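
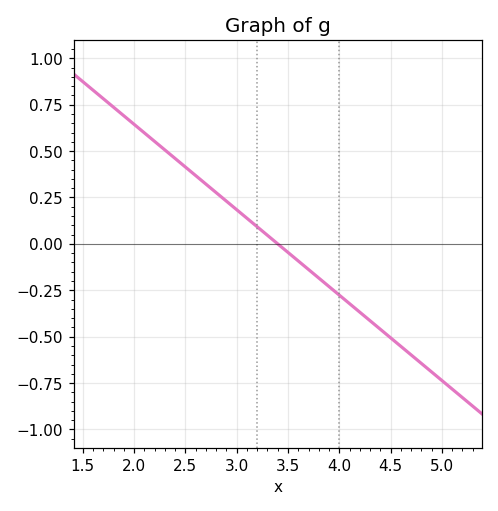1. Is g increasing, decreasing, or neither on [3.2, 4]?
decreasing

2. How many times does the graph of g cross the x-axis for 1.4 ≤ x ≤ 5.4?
1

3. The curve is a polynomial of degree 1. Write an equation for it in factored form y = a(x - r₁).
y = -0.46(x - 3.4)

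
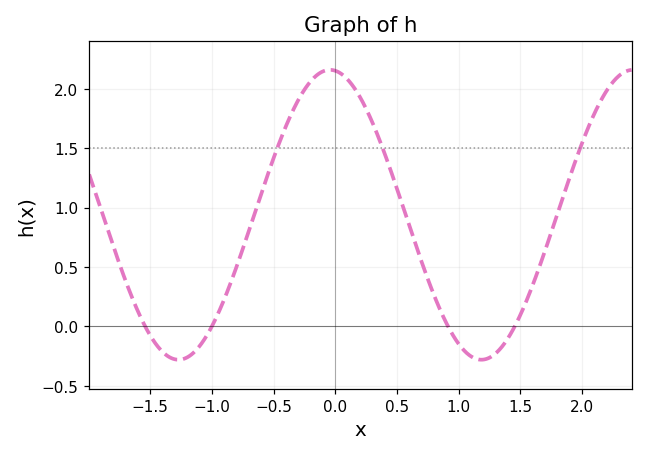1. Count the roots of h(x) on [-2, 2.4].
4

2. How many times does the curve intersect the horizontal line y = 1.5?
3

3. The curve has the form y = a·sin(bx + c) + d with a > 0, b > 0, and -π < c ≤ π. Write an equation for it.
y = 1.22sin(2.56x + 1.68) + 0.94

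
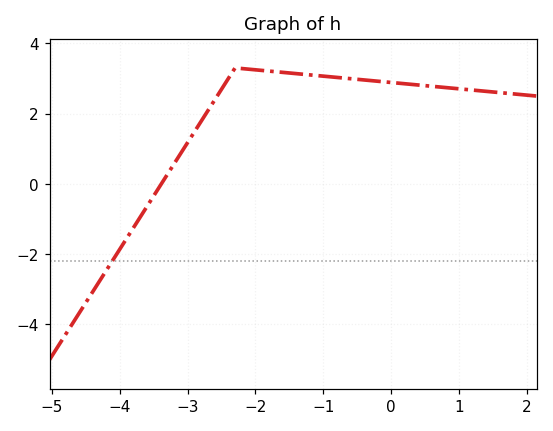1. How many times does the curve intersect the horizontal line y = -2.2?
1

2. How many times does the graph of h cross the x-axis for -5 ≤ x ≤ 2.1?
1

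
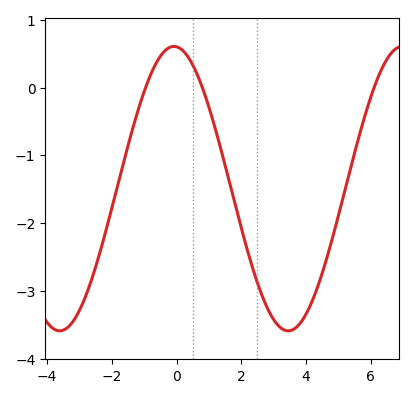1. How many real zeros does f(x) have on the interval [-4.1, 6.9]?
3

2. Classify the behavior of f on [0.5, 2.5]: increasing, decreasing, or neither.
decreasing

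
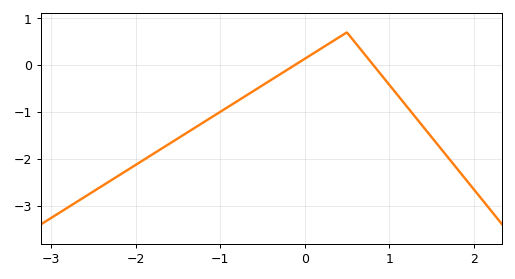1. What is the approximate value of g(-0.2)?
-0.1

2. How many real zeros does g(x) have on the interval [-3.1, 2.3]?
2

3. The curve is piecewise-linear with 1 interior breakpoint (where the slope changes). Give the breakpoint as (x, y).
(0.5, 0.7)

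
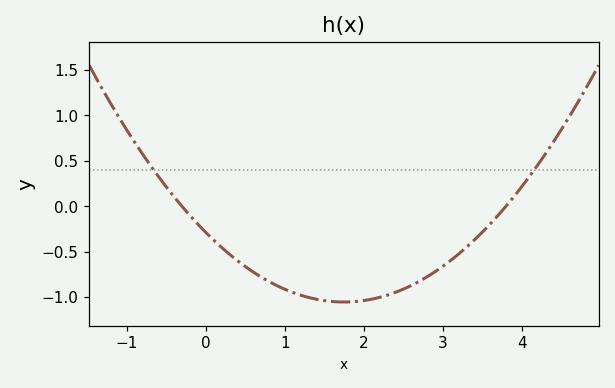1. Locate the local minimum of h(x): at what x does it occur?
1.75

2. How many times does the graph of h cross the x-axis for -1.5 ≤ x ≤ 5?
2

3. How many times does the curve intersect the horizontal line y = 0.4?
2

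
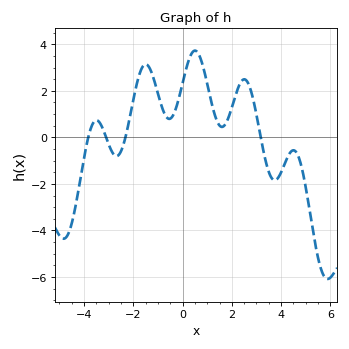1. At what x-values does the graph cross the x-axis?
-3.8, -3.2, -2.4, 3.2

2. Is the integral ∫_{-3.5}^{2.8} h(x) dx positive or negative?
positive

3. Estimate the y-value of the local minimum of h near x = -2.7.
-0.8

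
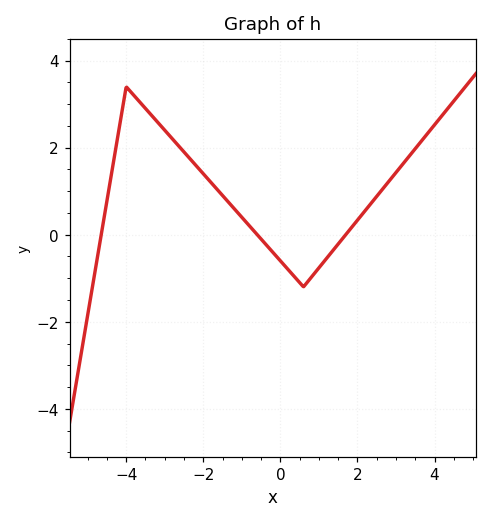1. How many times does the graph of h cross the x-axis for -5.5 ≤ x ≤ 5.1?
3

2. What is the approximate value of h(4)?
2.52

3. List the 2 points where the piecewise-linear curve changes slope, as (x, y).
(-4, 3.4); (0.6, -1.2)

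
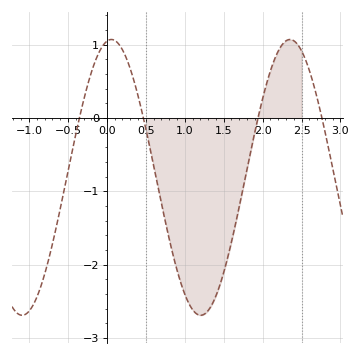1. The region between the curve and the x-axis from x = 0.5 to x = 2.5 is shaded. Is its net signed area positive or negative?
negative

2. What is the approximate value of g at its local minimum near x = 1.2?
-2.69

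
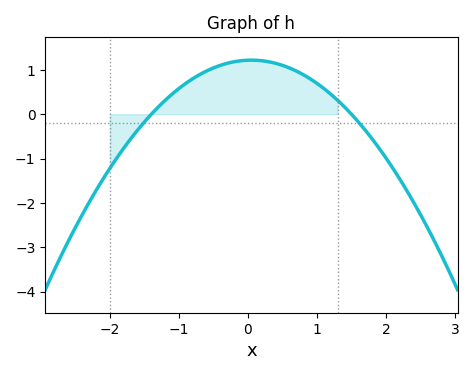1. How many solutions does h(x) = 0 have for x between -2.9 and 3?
2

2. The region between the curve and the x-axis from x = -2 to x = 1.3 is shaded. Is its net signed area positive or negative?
positive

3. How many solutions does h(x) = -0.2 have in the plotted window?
2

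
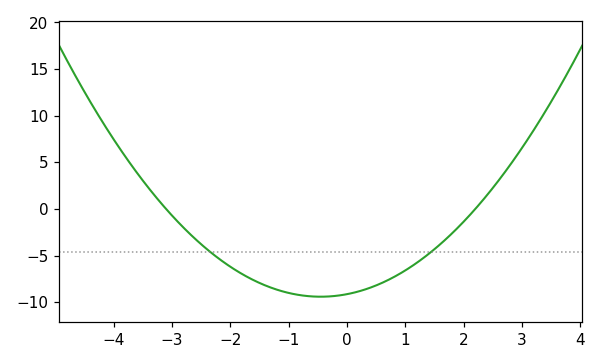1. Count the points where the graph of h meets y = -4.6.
2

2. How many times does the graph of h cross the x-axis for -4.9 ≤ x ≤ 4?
2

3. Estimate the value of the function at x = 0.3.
-8.5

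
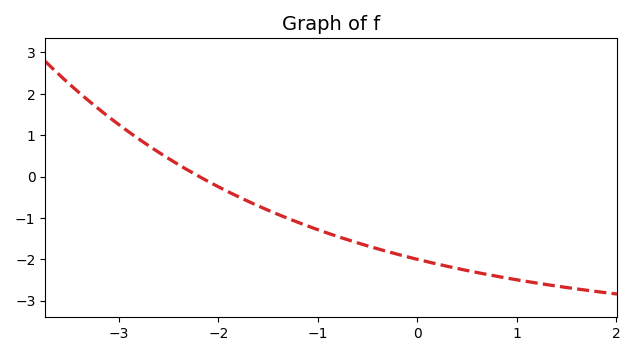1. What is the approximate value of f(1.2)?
-2.57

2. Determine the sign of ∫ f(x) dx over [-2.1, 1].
negative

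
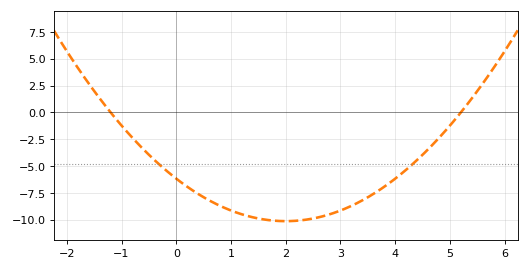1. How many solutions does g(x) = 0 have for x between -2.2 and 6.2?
2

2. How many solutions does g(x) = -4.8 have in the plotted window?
2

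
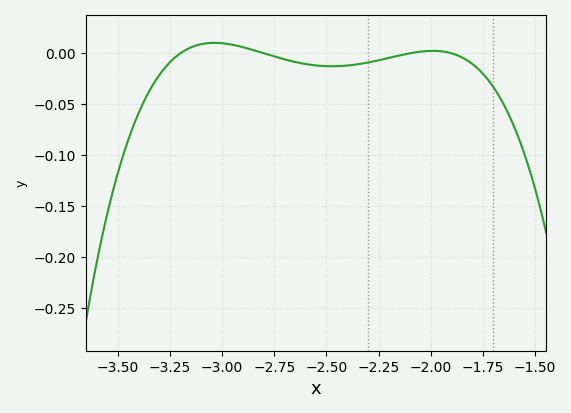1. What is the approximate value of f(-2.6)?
-0.011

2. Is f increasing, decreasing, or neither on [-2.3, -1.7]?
neither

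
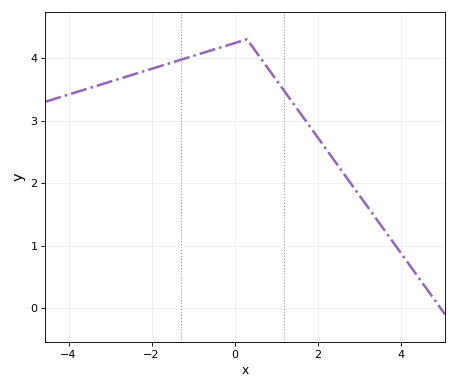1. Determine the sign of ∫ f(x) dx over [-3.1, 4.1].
positive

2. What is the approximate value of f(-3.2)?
3.58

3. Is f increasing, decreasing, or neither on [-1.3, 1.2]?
neither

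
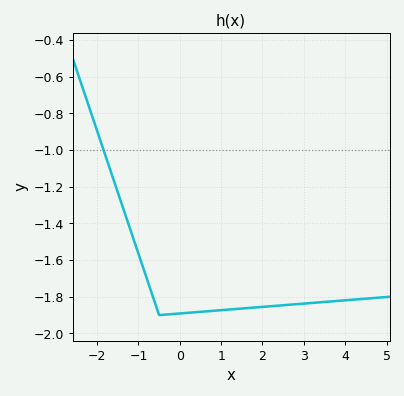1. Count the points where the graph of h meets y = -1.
1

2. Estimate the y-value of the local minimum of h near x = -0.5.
-1.9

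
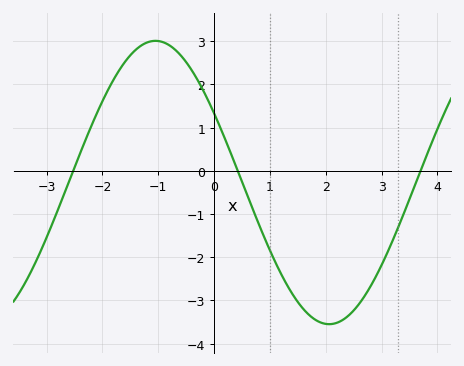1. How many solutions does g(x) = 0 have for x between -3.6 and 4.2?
3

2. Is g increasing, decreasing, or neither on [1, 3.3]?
neither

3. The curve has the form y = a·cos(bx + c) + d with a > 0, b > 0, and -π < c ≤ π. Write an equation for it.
y = 3.28cos(1x + 1.1) - 0.27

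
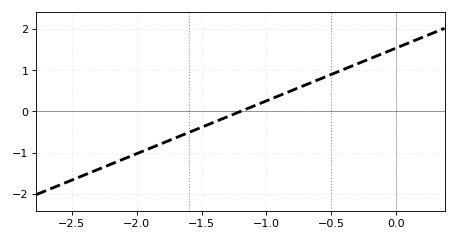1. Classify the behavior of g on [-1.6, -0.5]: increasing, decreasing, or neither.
increasing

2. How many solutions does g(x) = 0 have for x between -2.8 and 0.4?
1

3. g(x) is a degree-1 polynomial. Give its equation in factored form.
y = 1.28(x + 1.2)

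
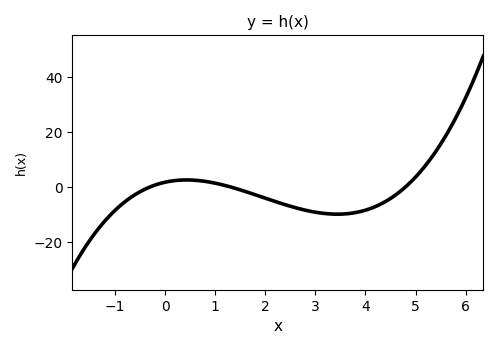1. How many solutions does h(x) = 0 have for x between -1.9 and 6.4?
3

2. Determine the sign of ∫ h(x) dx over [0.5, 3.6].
negative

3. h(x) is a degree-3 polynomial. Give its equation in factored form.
y = 0.91(x + 0.3)(x - 1.3)(x - 4.8)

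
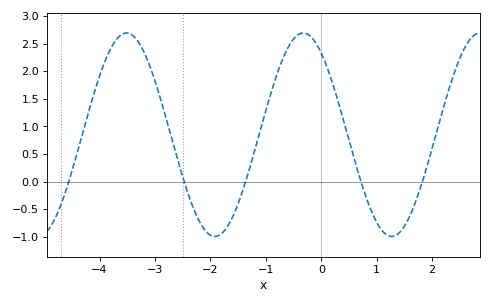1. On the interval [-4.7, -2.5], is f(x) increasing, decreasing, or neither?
neither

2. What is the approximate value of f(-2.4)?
-0.224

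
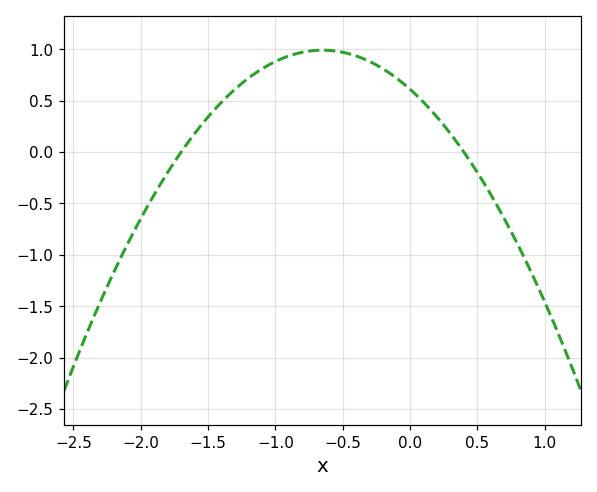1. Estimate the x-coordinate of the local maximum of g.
-0.65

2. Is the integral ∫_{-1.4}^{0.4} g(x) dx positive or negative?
positive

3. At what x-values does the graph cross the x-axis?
-1.7, 0.4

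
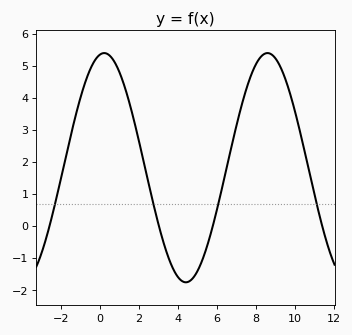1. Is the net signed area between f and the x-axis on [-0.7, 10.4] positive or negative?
positive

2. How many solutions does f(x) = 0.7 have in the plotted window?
4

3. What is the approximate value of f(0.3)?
5.4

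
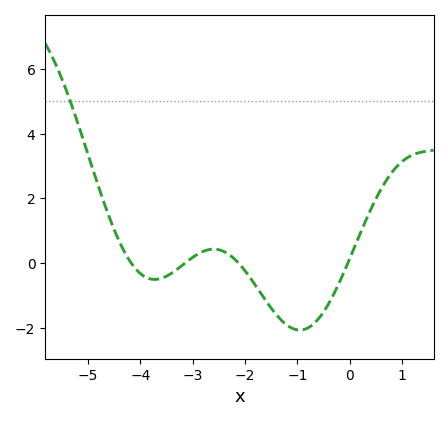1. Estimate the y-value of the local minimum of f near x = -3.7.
-0.6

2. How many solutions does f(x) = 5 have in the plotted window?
1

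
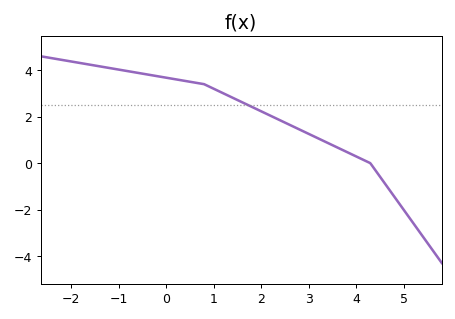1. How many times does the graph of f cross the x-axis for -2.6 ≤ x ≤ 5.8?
1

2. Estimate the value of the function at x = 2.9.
1.4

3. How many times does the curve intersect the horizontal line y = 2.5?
1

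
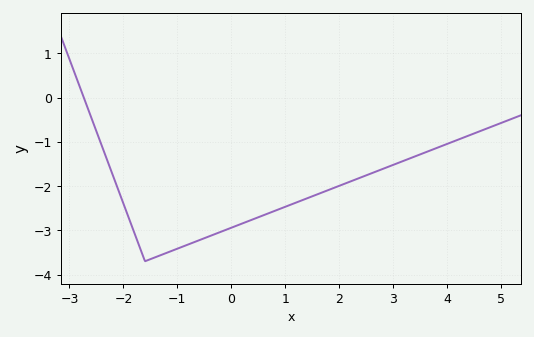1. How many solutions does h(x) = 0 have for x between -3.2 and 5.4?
1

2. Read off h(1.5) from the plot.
-2.23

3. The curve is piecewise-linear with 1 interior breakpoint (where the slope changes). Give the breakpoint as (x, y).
(-1.6, -3.7)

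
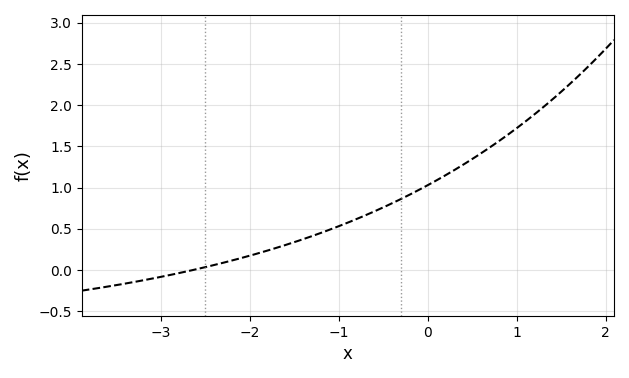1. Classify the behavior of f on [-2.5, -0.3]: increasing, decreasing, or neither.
increasing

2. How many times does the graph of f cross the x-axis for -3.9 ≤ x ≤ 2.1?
1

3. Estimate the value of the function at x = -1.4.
0.375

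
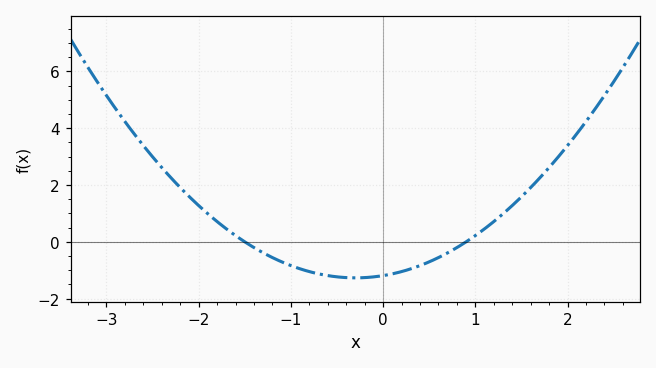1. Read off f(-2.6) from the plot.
3.39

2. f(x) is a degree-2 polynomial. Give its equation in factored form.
y = 0.88(x + 1.5)(x - 0.9)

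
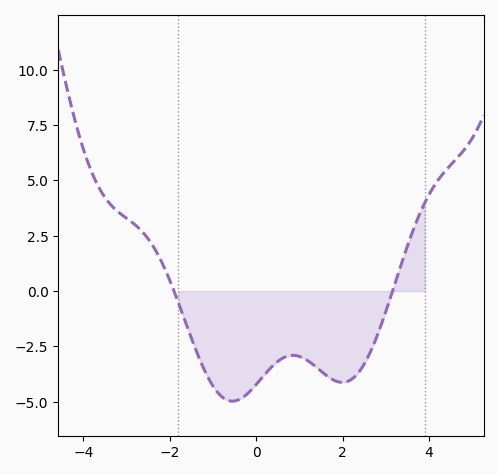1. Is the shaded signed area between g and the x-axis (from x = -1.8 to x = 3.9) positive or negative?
negative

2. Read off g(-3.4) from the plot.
3.97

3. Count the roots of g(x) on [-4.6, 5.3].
2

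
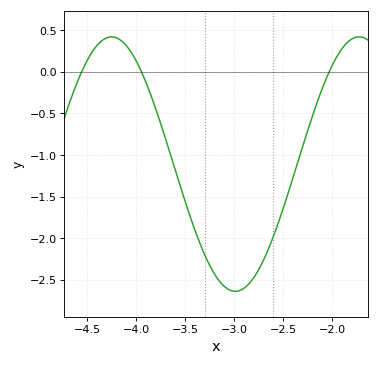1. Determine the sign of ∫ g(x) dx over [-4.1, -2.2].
negative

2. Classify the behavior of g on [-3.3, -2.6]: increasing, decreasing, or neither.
neither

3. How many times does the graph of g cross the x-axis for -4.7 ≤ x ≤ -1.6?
3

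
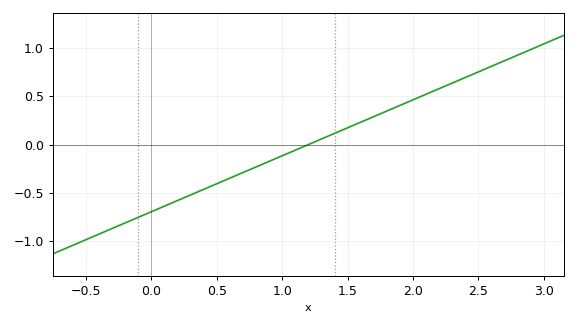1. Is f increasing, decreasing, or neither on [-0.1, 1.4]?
increasing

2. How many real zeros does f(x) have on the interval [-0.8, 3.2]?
1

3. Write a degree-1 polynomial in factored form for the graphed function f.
y = 0.58(x - 1.2)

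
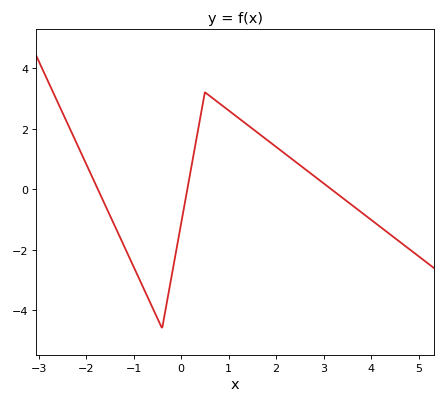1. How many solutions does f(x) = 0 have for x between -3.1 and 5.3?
3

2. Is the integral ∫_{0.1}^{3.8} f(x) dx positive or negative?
positive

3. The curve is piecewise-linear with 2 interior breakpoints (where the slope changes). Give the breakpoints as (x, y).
(-0.4, -4.6); (0.5, 3.2)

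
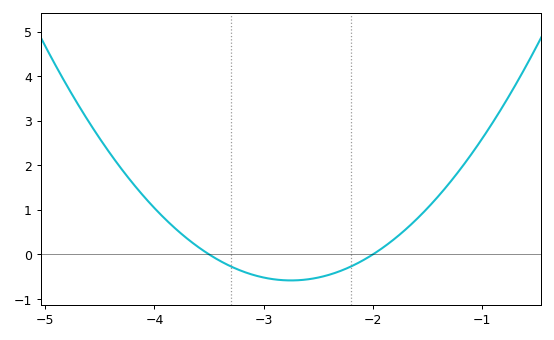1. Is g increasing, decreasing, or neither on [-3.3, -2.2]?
neither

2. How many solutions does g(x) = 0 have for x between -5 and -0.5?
2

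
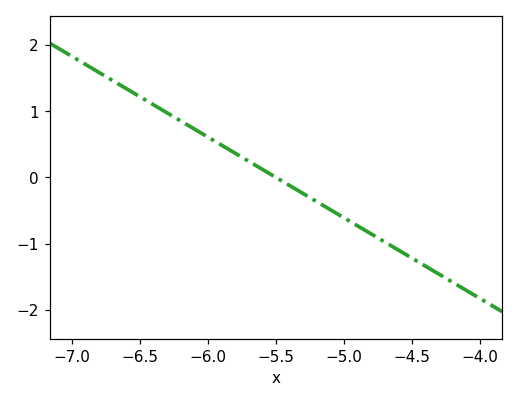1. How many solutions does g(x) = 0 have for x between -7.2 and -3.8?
1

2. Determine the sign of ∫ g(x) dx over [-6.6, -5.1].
positive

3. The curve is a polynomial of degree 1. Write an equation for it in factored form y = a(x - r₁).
y = -1.22(x + 5.5)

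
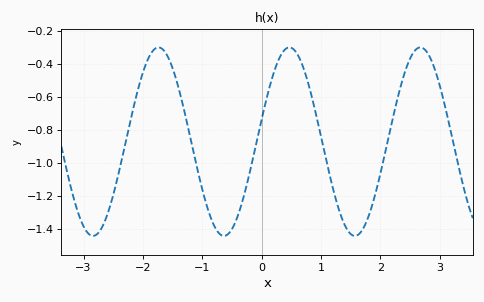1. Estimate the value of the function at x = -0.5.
-1.4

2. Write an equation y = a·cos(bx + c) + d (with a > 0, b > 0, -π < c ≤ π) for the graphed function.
y = 0.57cos(2.85x - 1.33) - 0.87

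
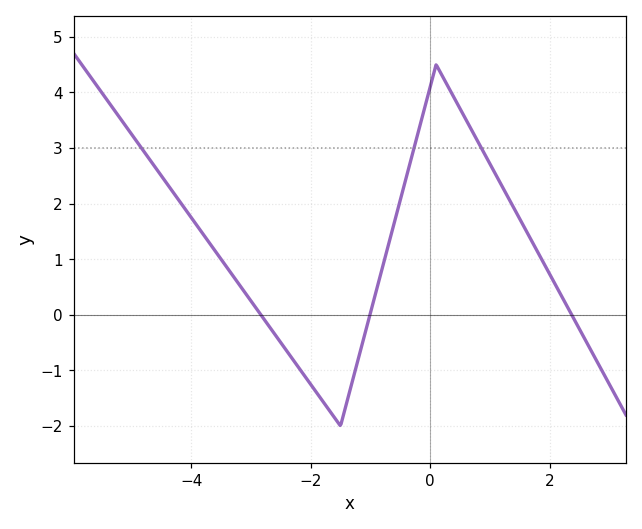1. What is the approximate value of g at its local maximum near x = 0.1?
4.5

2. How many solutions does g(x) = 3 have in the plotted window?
3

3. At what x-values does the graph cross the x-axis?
-2.8, -1, 2.4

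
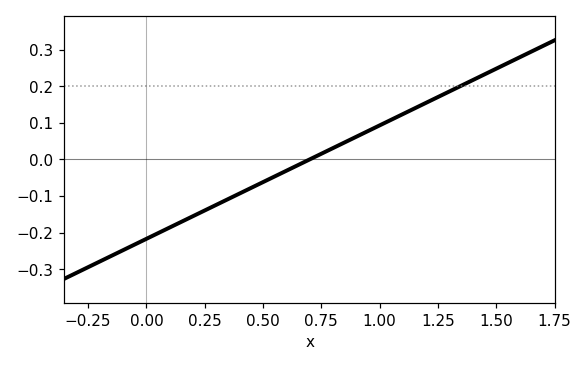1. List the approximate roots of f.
0.7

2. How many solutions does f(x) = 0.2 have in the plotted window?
1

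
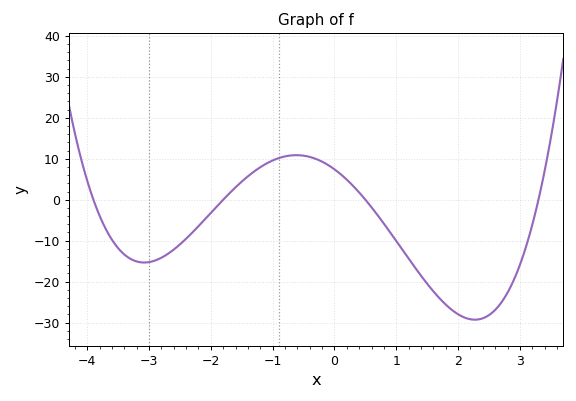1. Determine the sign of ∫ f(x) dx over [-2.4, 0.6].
positive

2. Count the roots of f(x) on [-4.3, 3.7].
4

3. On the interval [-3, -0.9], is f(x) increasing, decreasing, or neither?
increasing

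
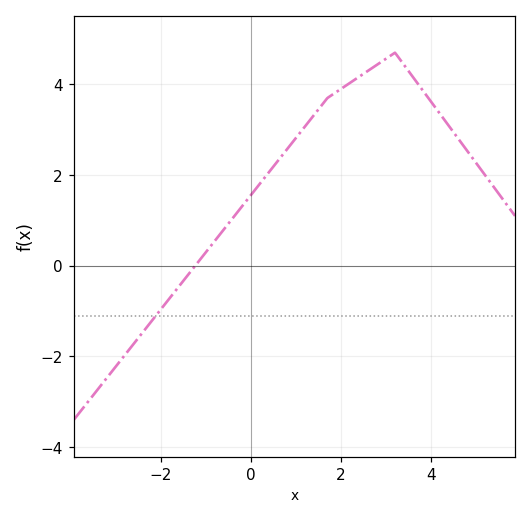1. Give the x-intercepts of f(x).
-1.2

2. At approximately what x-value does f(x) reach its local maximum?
3.2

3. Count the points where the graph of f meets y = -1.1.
1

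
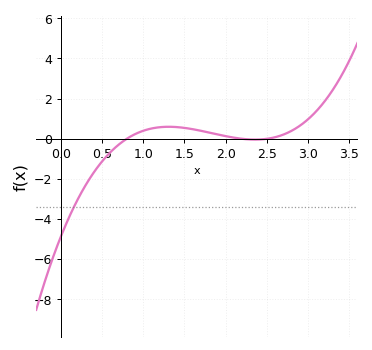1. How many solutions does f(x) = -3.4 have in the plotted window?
1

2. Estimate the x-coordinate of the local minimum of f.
2.4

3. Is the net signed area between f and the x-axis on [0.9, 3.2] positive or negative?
positive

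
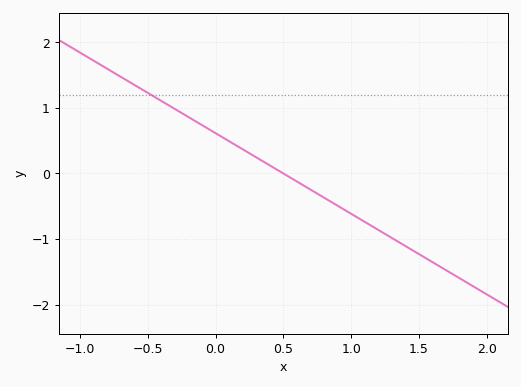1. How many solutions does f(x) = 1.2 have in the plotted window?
1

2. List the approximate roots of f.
0.5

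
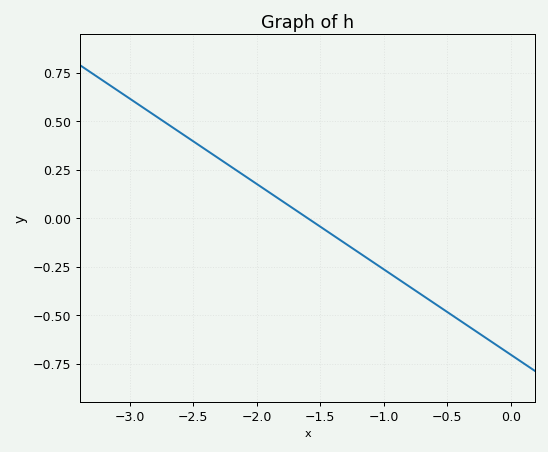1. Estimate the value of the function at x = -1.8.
0.088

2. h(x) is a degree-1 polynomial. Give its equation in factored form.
y = -0.44(x + 1.6)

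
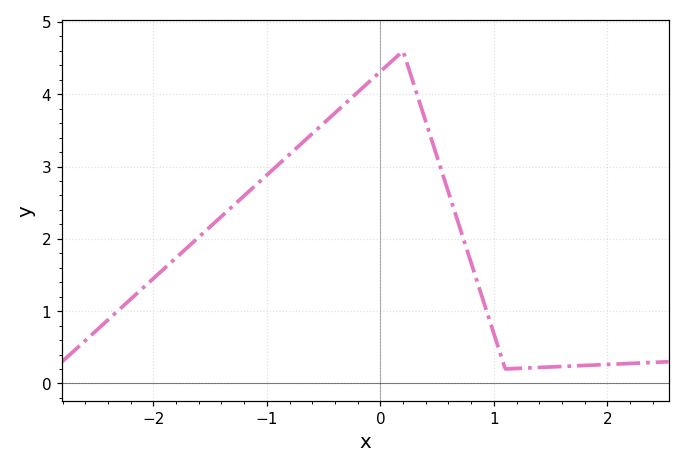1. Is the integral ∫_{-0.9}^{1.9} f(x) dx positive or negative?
positive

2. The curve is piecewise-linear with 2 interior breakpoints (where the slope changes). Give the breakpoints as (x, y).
(0.2, 4.6); (1.1, 0.2)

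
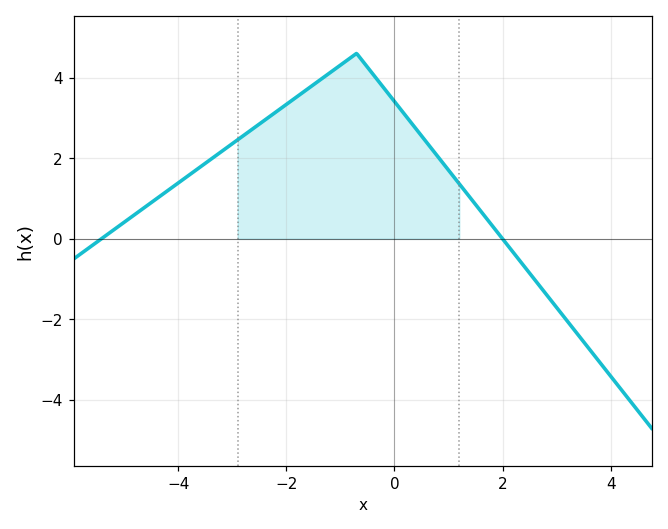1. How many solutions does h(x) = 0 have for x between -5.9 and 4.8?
2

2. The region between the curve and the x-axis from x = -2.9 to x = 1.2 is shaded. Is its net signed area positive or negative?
positive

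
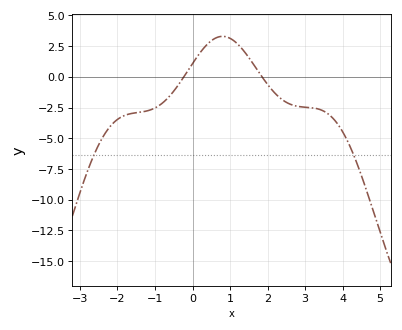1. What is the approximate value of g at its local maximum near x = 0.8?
3.29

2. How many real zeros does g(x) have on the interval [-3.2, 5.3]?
2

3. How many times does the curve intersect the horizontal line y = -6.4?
2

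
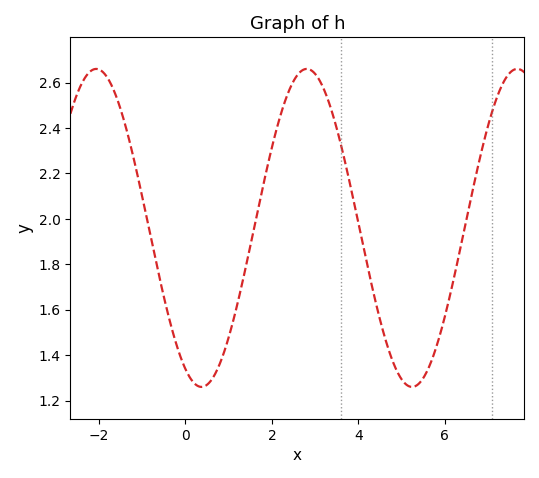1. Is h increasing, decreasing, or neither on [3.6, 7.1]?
neither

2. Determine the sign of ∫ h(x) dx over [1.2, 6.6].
positive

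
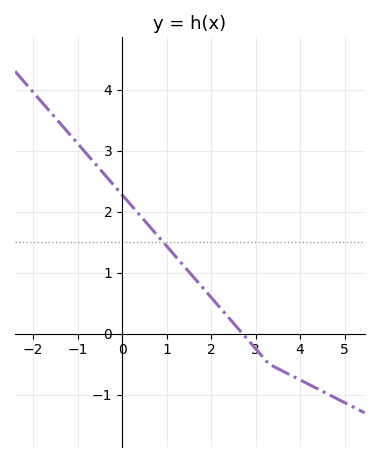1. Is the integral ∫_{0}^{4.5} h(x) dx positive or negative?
positive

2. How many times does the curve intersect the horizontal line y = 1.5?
1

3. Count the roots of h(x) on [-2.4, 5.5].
1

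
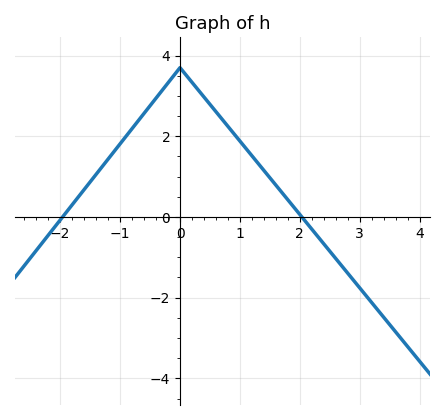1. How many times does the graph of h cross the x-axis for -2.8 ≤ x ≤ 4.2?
2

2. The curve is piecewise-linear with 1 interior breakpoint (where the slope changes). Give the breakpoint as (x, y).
(0, 3.7)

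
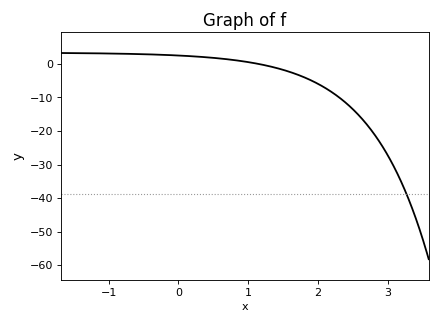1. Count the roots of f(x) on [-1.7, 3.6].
1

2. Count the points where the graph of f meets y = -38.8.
1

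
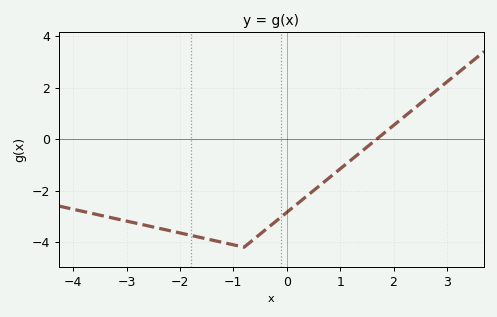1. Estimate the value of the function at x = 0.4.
-2.17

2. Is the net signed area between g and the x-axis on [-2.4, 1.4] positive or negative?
negative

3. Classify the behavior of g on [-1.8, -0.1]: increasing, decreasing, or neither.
neither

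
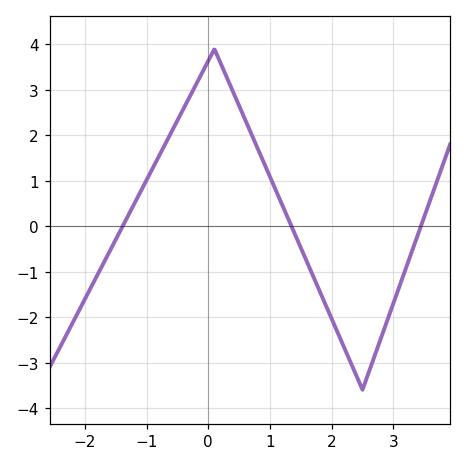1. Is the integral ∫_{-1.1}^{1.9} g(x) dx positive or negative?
positive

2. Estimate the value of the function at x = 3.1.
-1.3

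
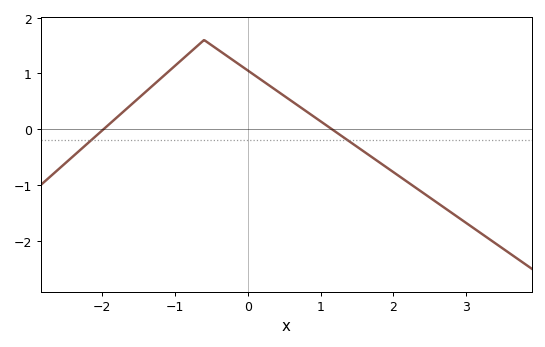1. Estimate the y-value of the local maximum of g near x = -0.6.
1.6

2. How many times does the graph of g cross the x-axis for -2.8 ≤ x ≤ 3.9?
2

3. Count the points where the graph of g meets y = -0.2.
2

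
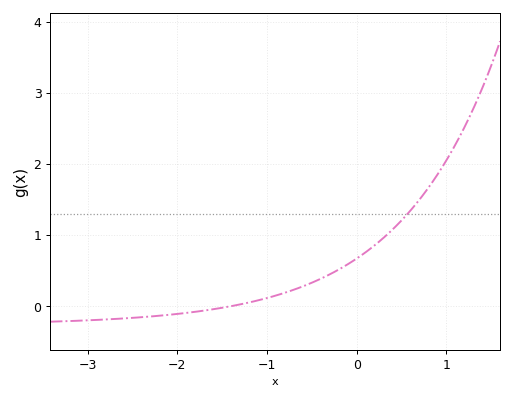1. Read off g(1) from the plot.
2.1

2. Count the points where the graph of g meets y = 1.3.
1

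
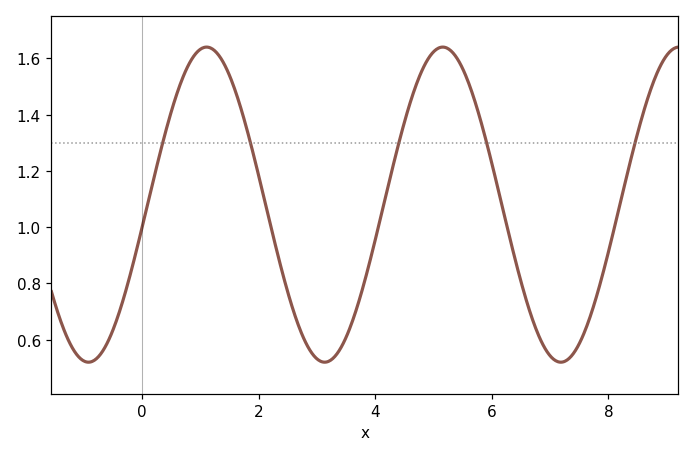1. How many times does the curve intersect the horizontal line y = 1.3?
5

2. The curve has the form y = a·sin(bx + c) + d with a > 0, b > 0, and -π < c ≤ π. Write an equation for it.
y = 0.56sin(1.6x - 0.14) + 1.08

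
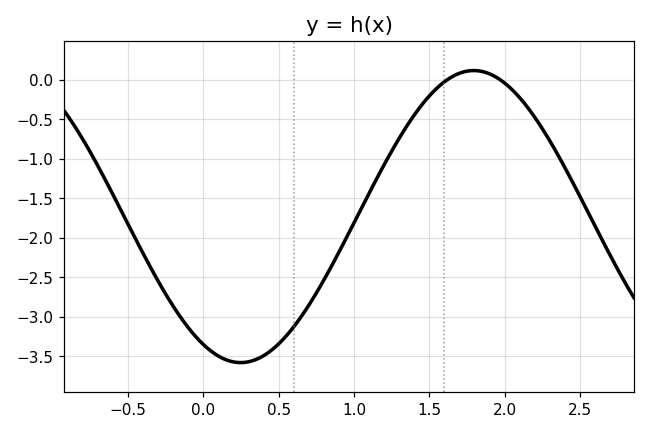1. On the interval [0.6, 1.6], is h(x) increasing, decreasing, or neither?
increasing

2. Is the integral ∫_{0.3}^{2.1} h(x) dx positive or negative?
negative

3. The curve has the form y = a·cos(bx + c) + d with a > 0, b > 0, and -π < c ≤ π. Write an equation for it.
y = 1.85cos(2.03x + 2.64) - 1.73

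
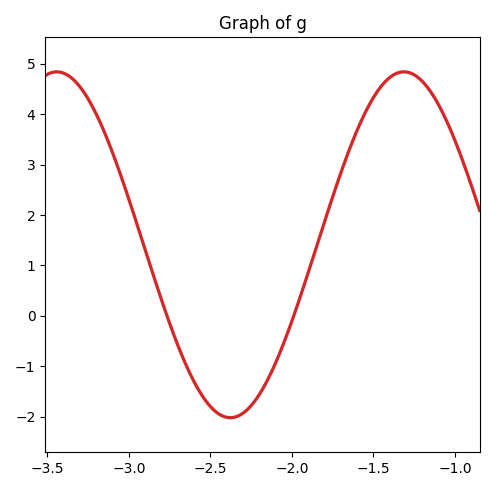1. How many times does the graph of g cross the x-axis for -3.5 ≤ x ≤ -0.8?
2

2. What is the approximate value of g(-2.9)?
1.3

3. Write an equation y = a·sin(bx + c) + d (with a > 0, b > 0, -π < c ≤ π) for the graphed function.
y = 3.43sin(3x - 0.84) + 1.41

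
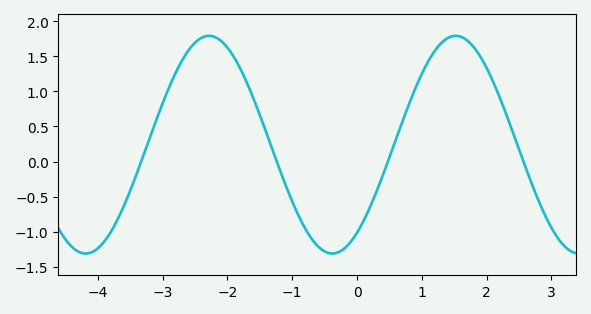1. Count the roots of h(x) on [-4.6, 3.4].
4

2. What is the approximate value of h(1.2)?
1.6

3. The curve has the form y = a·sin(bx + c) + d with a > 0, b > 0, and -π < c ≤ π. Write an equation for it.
y = 1.55sin(1.6x - 0.94) + 0.24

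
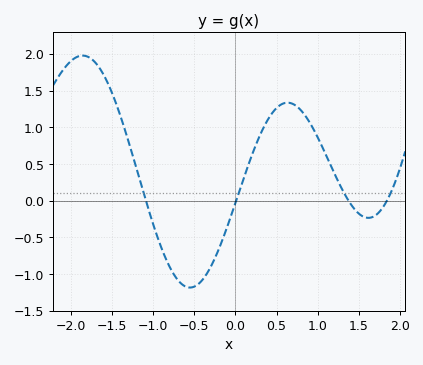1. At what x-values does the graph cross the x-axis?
-1.09, 0.009, 1.37, 1.84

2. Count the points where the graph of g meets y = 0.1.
4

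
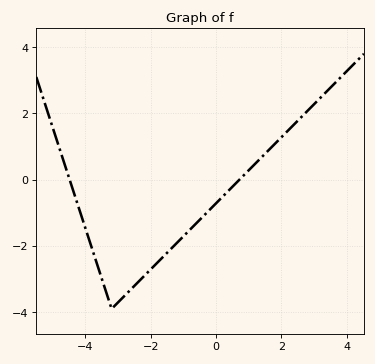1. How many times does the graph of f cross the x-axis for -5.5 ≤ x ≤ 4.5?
2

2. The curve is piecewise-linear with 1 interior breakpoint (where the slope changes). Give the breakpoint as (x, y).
(-3.2, -3.9)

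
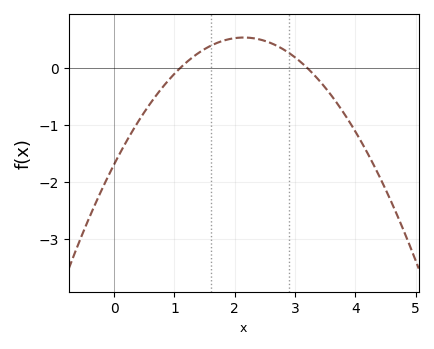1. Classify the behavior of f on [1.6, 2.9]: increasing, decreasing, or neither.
neither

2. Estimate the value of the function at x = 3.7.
-0.6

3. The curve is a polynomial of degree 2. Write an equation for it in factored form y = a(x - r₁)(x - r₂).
y = -0.48(x - 1.1)(x - 3.2)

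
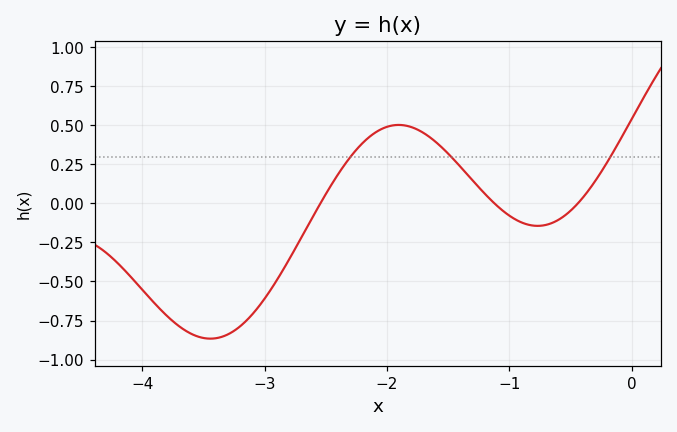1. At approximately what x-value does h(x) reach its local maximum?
-1.91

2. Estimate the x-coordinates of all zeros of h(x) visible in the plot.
-2.54, -1.12, -0.44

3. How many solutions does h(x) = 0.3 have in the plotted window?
3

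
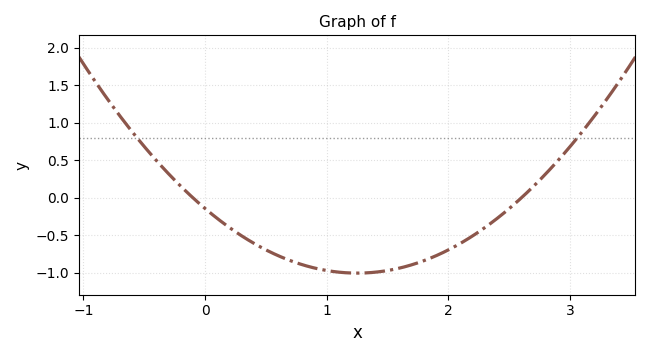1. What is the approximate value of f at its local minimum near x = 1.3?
-1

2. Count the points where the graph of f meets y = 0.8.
2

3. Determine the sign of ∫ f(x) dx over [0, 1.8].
negative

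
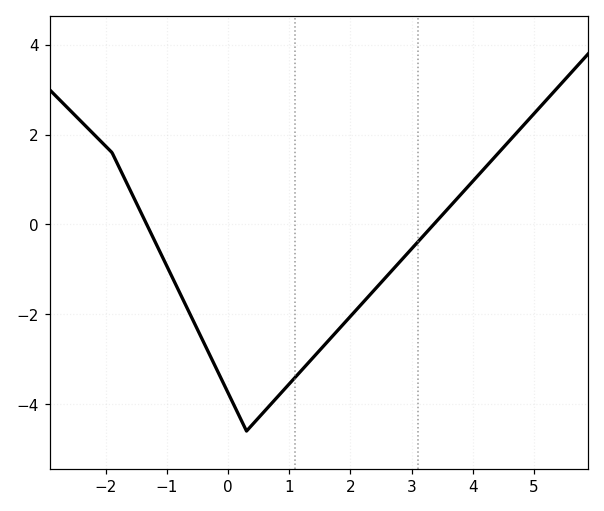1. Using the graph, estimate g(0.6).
-4.2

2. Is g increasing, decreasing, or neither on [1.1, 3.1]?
increasing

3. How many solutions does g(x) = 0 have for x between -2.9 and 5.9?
2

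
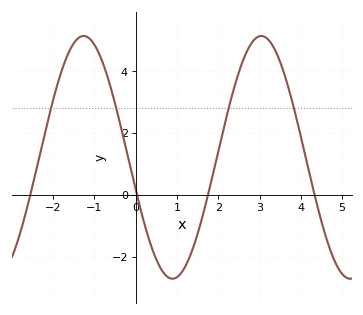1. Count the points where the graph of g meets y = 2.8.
4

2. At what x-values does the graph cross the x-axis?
-2.6, 0, 1.8, 4.4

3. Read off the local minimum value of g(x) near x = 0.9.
-2.6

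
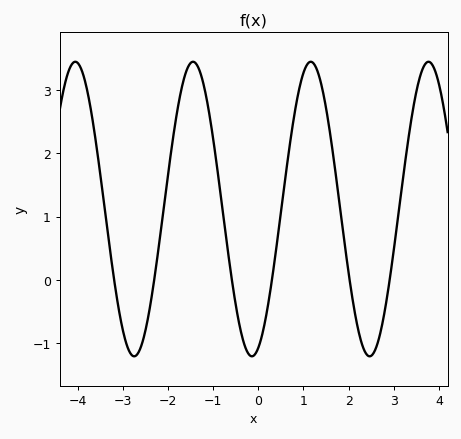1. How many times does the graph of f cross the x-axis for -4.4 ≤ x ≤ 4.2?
6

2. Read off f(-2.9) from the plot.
-1.1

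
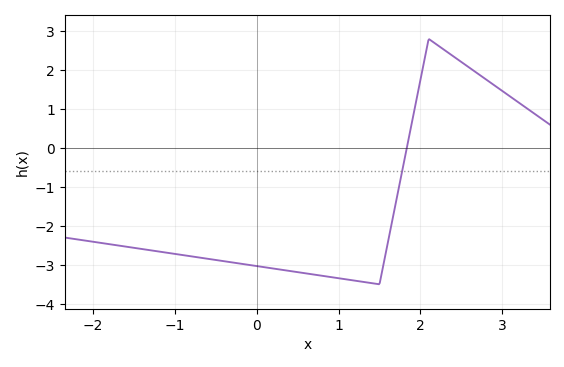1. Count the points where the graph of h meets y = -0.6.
1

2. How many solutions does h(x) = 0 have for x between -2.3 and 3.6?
1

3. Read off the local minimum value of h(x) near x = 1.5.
-3.5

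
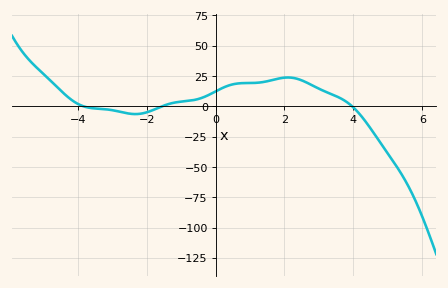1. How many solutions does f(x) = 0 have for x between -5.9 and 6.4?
3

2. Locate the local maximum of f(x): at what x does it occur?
2.1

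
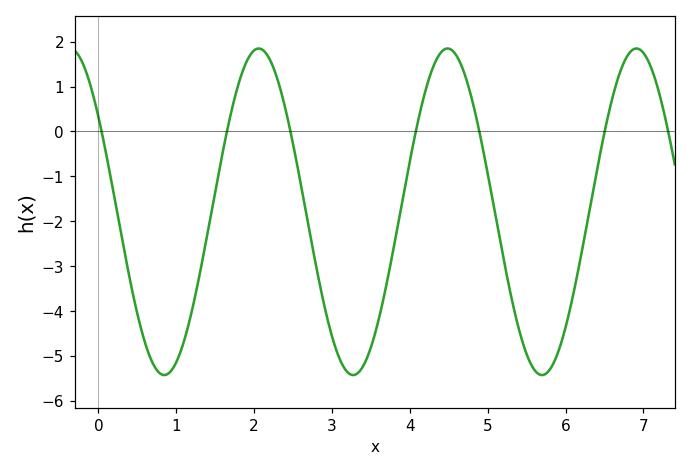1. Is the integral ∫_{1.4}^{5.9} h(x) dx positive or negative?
negative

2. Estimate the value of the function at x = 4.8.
0.705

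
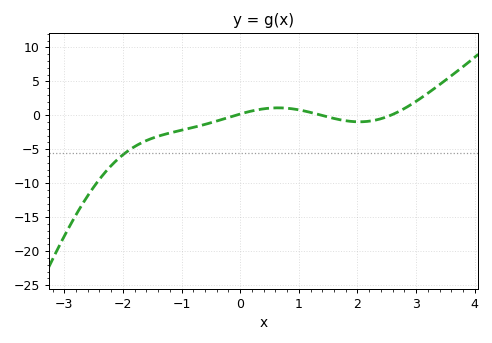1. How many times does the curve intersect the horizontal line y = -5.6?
1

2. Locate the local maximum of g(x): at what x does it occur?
0.6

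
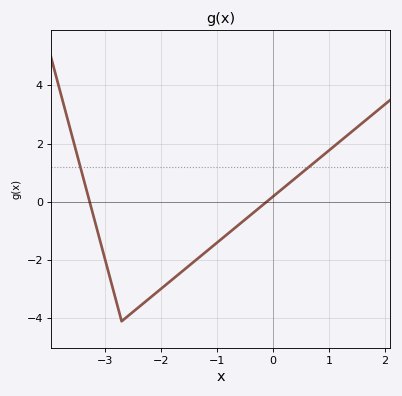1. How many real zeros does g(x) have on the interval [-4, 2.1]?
2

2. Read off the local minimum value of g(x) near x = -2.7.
-4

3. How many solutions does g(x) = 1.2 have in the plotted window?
2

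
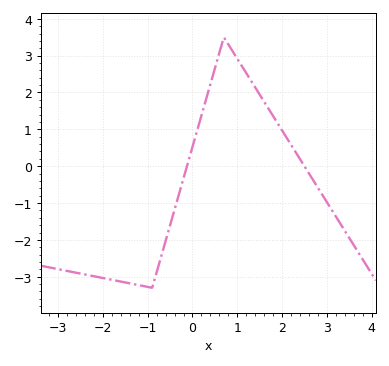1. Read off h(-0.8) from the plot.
-2.88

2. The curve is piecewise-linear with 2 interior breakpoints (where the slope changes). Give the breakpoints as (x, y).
(-0.9, -3.3); (0.7, 3.5)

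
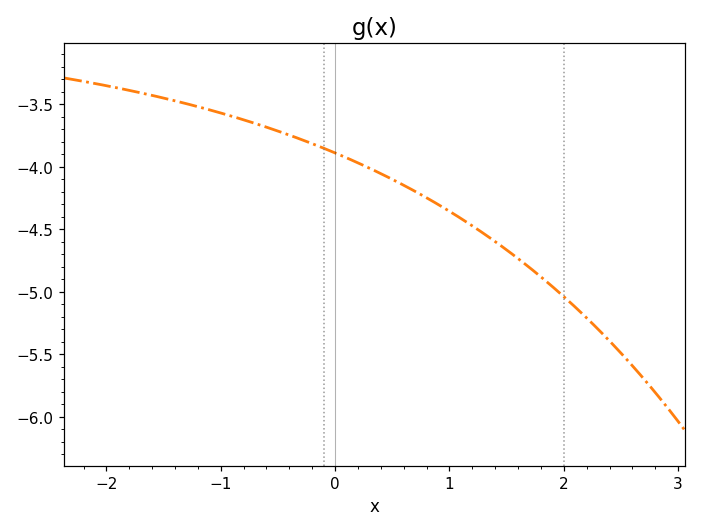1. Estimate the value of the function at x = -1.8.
-3.39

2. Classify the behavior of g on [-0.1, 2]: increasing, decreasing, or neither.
decreasing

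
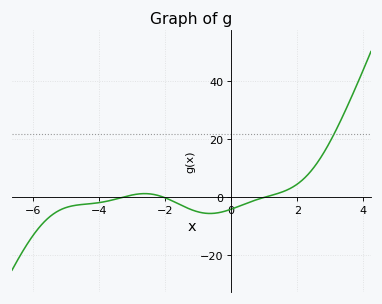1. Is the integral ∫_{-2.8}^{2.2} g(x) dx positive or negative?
negative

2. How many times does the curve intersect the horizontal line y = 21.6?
1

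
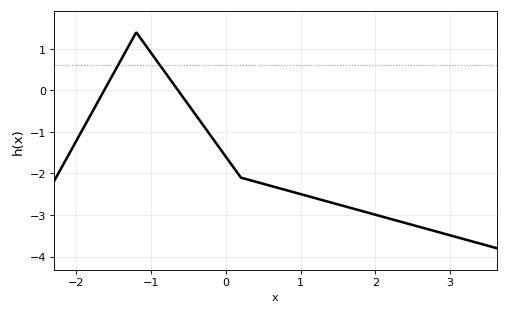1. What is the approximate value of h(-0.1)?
-1.35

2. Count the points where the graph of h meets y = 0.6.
2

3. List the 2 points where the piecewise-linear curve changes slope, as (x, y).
(-1.2, 1.4); (0.2, -2.1)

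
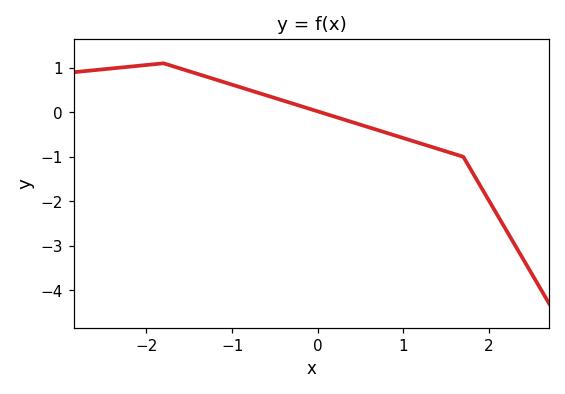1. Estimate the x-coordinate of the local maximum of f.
-1.8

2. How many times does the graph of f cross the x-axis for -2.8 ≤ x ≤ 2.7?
1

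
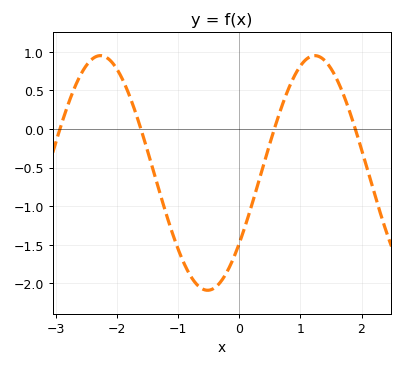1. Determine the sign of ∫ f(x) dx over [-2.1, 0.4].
negative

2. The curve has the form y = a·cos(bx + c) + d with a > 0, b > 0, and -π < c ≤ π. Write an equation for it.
y = 1.52cos(1.79x - 2.21) - 0.57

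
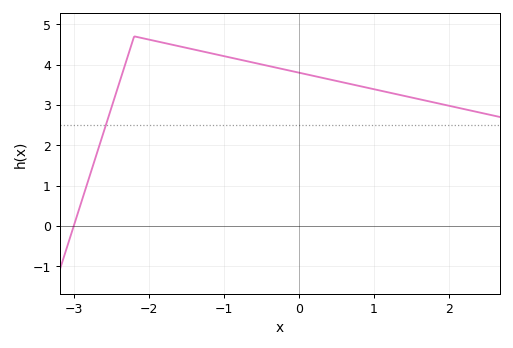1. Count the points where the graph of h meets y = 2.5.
1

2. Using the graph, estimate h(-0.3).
3.9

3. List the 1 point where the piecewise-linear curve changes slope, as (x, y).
(-2.2, 4.7)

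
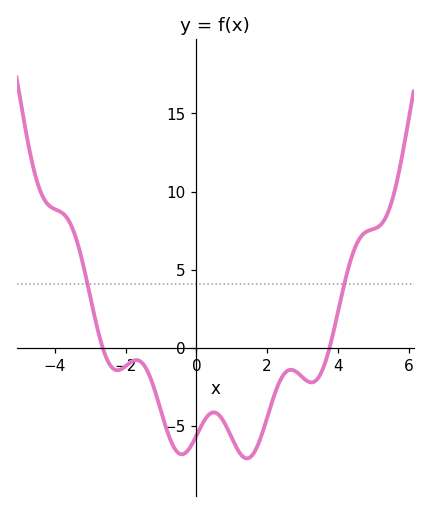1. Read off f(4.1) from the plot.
3.5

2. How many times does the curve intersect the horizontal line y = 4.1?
2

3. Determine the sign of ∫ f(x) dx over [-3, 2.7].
negative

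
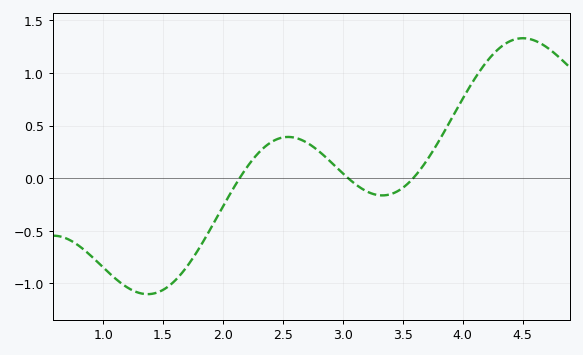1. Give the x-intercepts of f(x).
2.14, 3.04, 3.59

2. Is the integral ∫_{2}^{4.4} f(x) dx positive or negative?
positive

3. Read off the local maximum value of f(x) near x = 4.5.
1.33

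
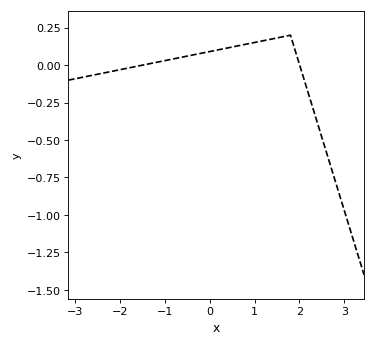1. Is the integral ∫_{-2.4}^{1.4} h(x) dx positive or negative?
positive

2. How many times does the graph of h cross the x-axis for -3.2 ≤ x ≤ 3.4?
2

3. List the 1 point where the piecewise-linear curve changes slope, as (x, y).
(1.8, 0.2)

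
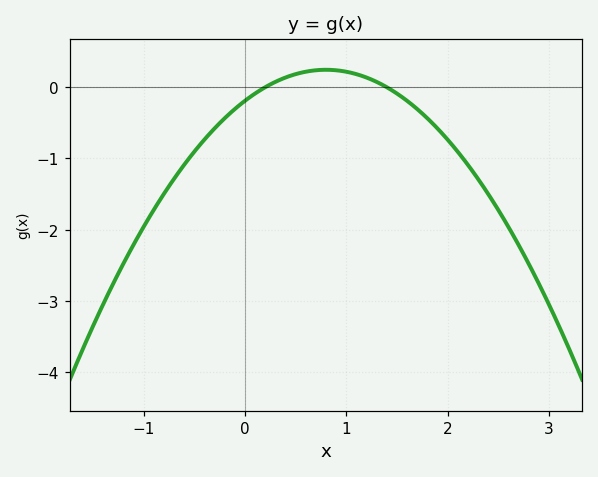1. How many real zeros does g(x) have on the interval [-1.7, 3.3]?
2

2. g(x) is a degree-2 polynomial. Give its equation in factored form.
y = -0.68(x - 0.2)(x - 1.4)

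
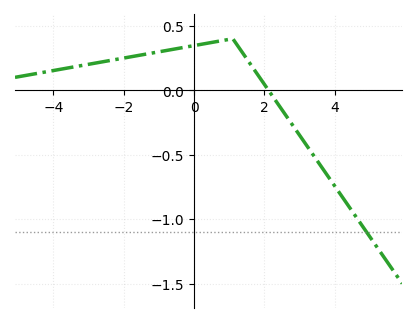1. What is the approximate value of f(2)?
0.045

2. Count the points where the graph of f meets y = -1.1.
1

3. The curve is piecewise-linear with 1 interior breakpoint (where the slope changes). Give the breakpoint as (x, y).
(1.1, 0.4)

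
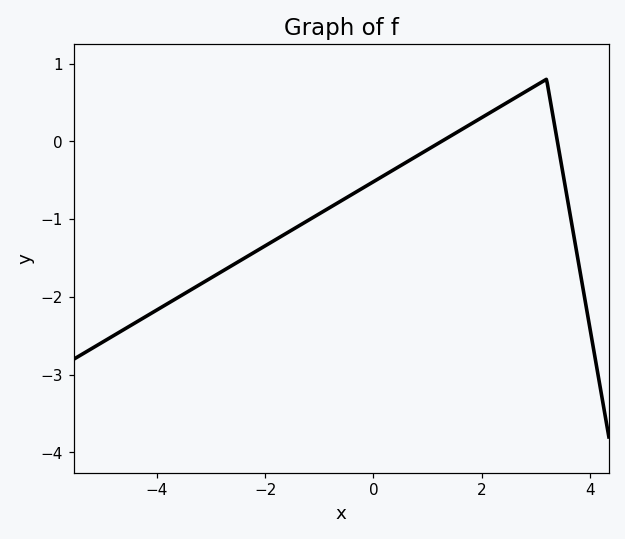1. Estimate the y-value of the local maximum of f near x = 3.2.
0.8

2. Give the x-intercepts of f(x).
1.2, 3.4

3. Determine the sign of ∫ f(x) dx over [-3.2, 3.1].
negative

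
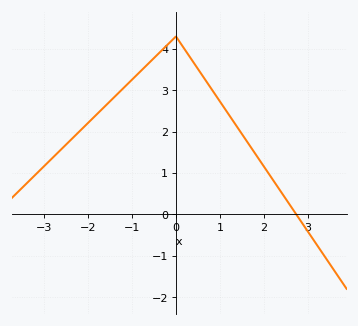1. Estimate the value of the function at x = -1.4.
2.84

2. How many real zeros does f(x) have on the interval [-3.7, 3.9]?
1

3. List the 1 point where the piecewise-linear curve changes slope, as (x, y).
(0, 4.3)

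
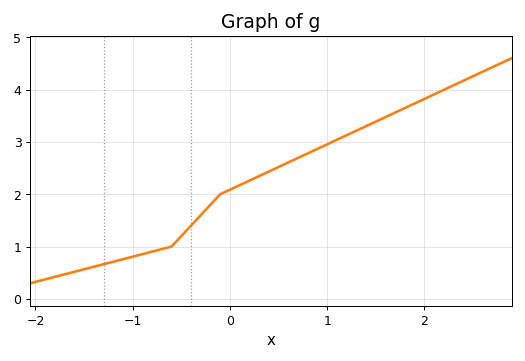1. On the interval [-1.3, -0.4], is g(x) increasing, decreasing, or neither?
increasing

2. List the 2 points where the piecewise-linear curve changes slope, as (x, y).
(-0.6, 1); (-0.1, 2)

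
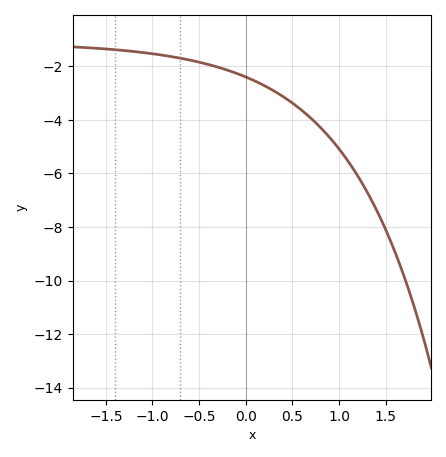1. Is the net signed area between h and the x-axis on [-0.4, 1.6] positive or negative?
negative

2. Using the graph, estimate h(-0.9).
-1.6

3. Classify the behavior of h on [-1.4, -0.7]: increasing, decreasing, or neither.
decreasing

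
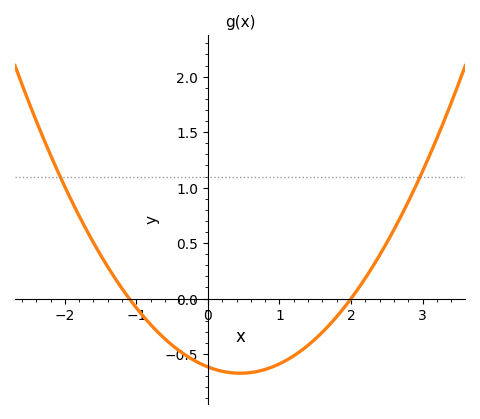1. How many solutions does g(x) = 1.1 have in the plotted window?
2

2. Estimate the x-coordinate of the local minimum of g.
0.45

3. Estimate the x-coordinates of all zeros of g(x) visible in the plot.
-1.1, 2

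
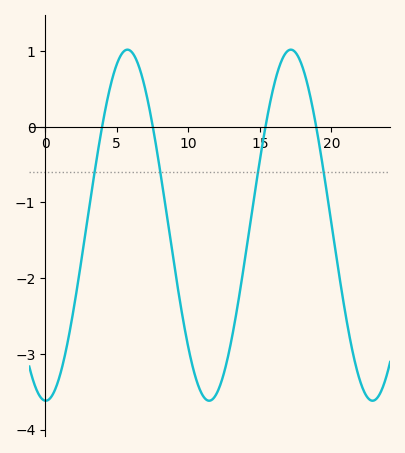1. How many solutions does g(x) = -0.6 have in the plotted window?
4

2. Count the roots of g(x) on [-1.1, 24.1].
4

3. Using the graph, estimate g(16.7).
0.9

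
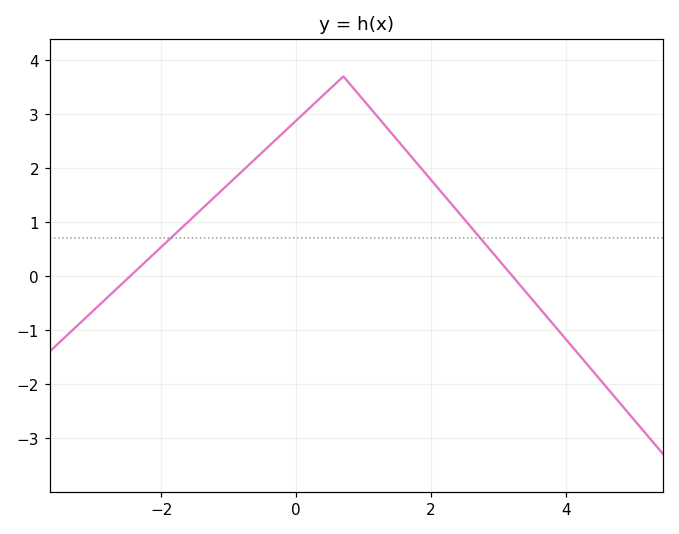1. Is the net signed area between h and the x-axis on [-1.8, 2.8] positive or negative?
positive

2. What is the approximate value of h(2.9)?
0.45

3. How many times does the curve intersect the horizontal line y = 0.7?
2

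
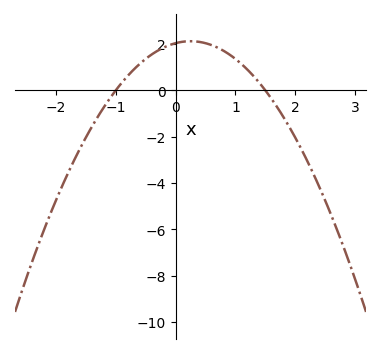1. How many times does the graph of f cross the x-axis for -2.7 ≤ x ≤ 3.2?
2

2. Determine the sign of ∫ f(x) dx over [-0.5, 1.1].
positive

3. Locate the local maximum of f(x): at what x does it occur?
0.25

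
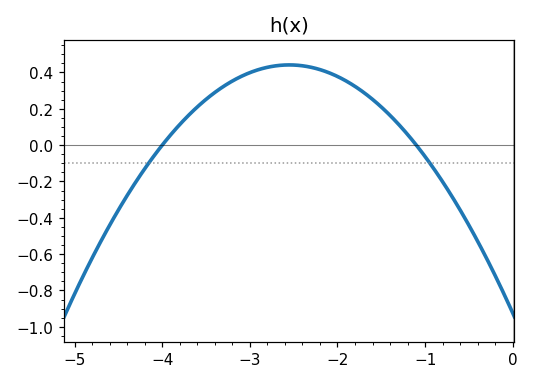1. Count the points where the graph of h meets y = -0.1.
2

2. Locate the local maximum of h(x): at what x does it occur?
-2.55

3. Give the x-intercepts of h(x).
-4, -1.1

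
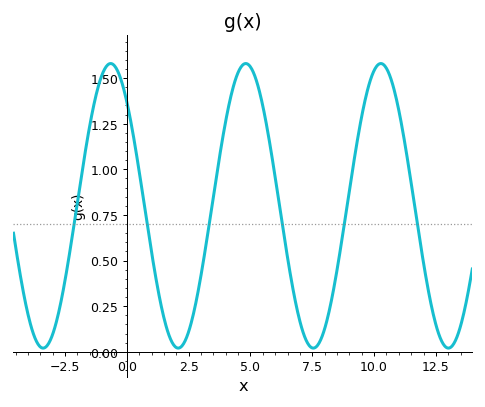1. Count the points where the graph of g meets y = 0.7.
6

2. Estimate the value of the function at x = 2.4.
0.08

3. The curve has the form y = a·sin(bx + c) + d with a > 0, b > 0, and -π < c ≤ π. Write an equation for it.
y = 0.78sin(1.1x + 2.3) + 0.8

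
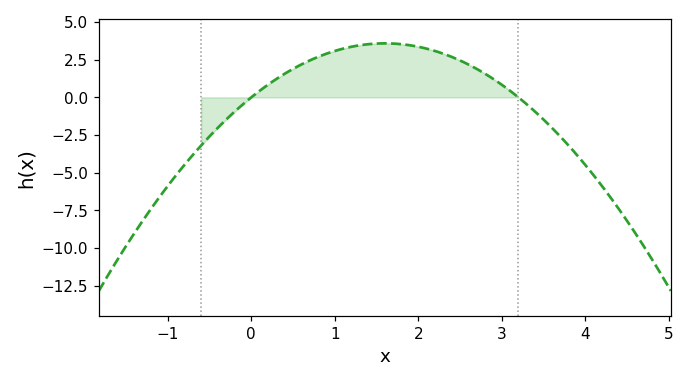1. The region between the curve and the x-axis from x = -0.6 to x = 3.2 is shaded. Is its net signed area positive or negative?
positive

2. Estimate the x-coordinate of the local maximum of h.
1.6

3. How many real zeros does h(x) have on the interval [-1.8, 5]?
2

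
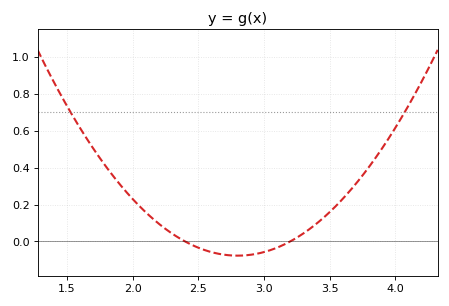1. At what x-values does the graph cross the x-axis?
2.4, 3.2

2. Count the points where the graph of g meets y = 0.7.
2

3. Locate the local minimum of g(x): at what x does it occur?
2.8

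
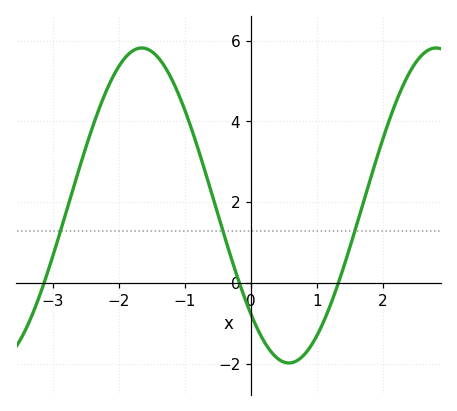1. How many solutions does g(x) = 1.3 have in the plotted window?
3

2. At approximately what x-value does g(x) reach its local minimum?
0.6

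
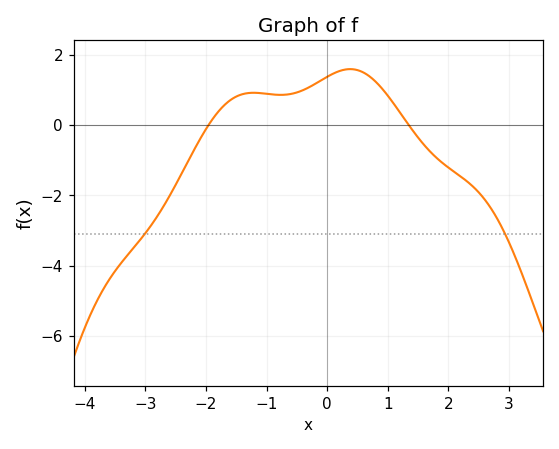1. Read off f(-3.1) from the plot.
-3.4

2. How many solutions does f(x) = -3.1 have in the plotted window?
2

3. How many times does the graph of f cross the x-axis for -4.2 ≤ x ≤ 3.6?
2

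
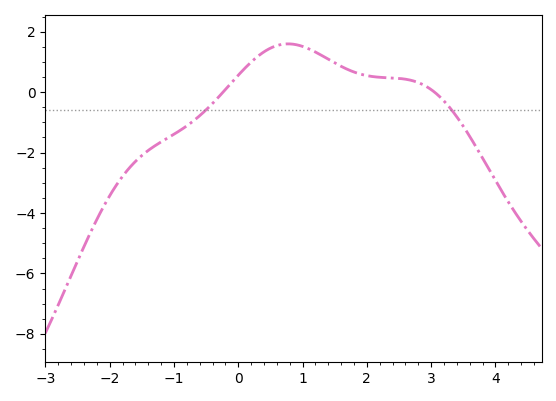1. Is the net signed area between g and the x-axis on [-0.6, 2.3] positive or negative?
positive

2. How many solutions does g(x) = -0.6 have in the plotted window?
2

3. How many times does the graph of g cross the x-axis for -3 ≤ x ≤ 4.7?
2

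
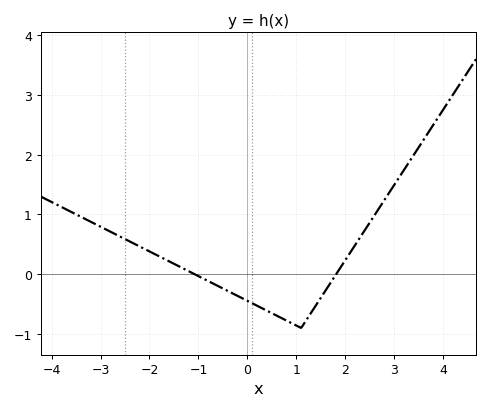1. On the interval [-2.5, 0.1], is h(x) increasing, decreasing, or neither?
decreasing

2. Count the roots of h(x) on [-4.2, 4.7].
2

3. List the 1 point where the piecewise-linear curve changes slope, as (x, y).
(1.1, -0.9)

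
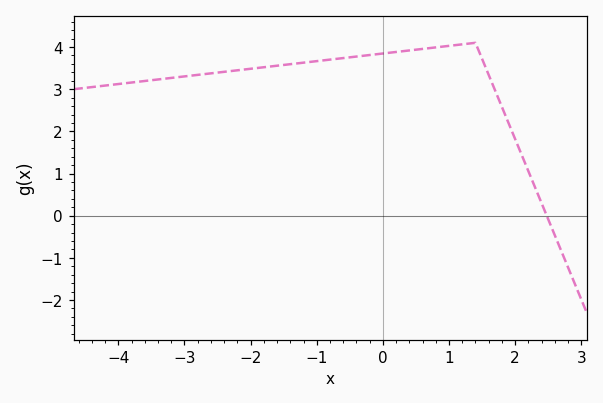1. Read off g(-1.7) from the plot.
3.5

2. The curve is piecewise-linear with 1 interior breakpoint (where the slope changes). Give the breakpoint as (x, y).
(1.4, 4.1)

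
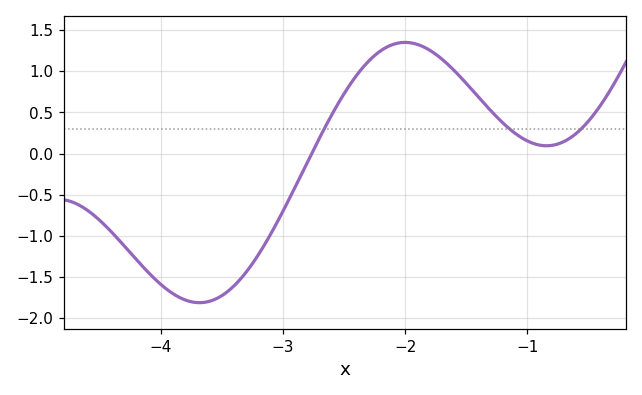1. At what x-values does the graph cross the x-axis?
-2.77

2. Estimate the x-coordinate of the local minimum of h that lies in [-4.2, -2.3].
-3.68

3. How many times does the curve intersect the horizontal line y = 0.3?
3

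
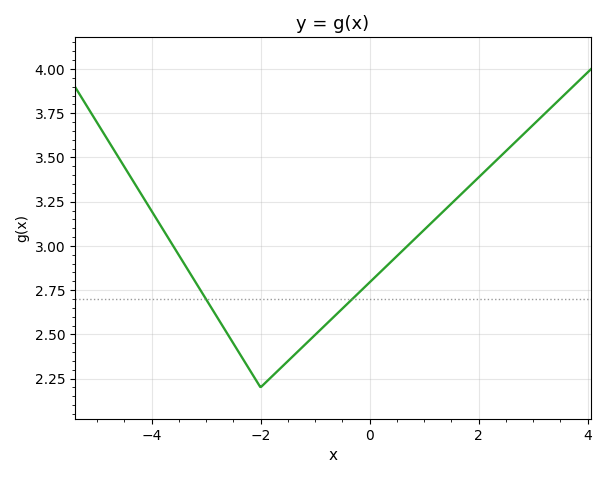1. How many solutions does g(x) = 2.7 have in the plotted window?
2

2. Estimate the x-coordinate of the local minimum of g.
-2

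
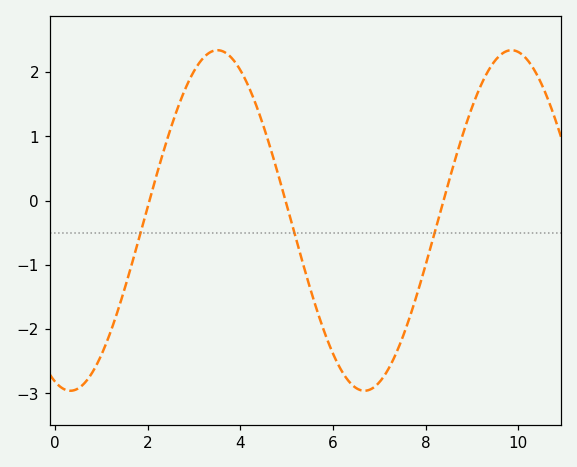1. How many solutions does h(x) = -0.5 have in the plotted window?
3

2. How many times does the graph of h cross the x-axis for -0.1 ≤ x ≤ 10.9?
3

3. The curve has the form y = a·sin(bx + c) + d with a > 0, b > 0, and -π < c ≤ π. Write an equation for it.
y = 2.65sin(0.99x - 1.9) - 0.31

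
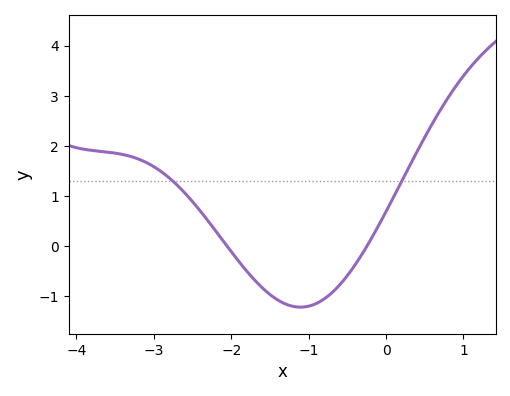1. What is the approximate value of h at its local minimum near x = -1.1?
-1.2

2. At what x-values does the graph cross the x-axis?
-2.1, -0.2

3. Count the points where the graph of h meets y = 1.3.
2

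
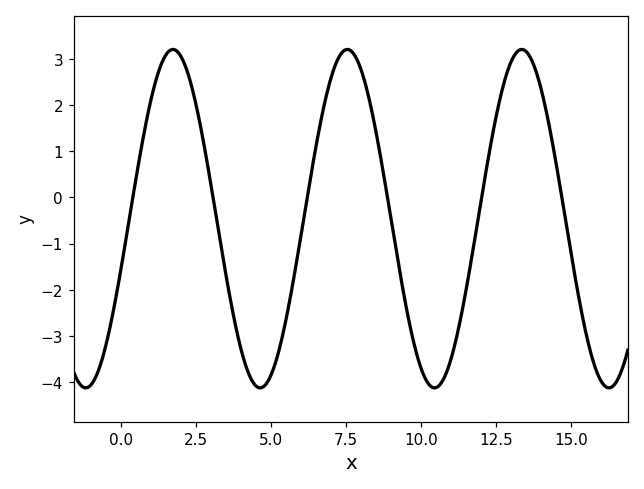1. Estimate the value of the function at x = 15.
-1.2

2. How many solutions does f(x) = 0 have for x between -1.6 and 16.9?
6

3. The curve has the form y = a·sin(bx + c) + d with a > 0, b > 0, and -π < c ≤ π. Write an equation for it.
y = 3.67sin(1.1x - 0.29) - 0.46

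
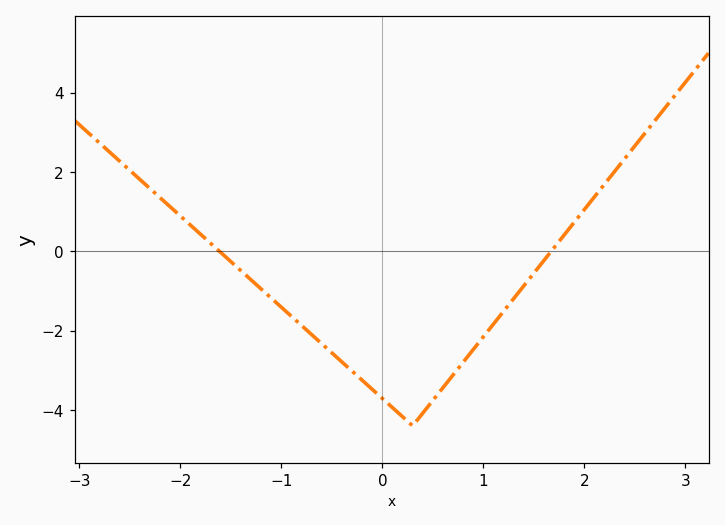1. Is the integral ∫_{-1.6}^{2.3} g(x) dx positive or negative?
negative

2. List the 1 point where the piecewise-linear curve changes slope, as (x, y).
(0.3, -4.4)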